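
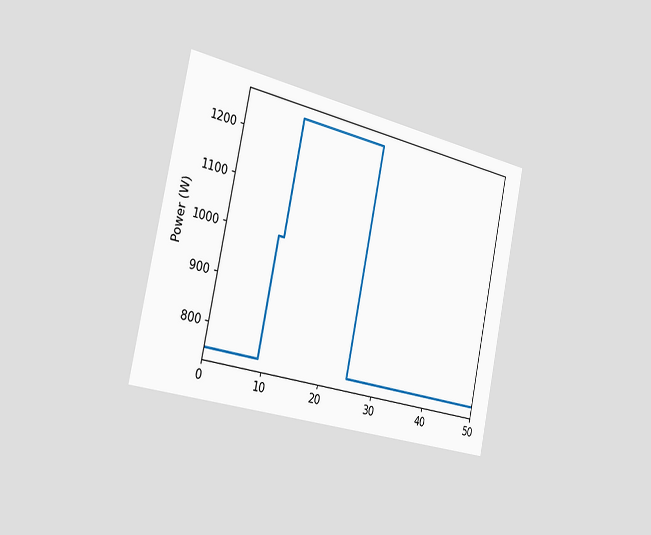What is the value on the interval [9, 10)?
The chart is tilted about 12° clockwise and viewed slightly from the left. On [9, 10) the step sits at 1000W.

1000W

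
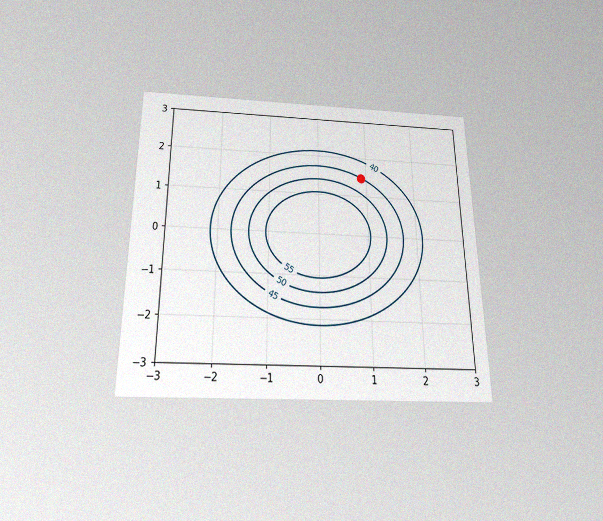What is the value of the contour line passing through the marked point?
The chart is viewed slightly from below, with some photo noise. The marked point sits on the contour labelled 45.

45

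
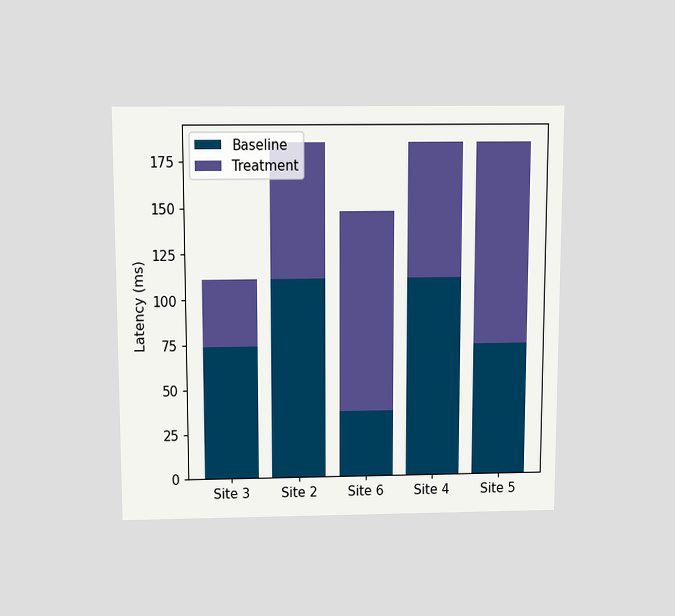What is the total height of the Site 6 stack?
The chart is viewed slightly from above. The Site 6 stack's top reaches 148ms on the y-axis.

148ms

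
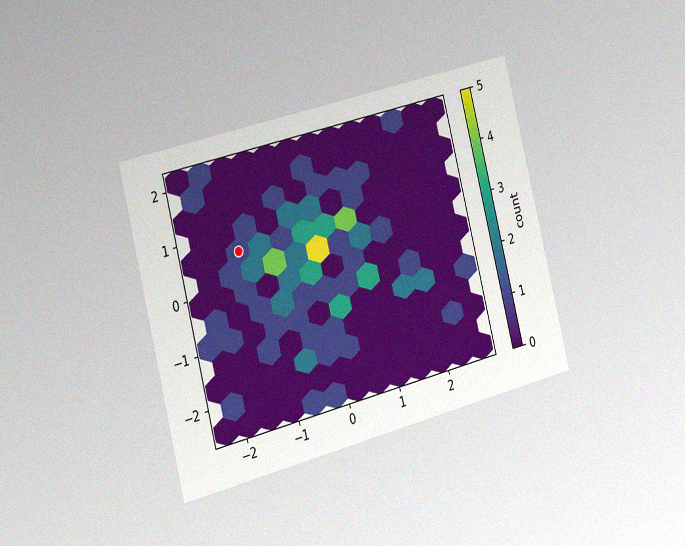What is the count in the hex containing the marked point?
The chart is tilted about 14° counter-clockwise and viewed slightly from the left, with some photo noise. The marked hex reads 1 on the colorbar.

1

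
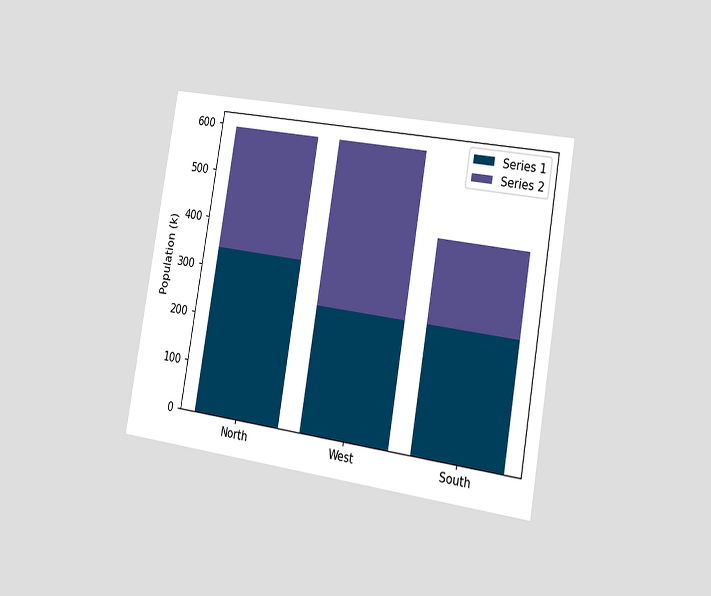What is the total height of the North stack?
595k

The chart is tilted about 9° clockwise and viewed slightly from the right. The North stack's top reaches 595k on the y-axis.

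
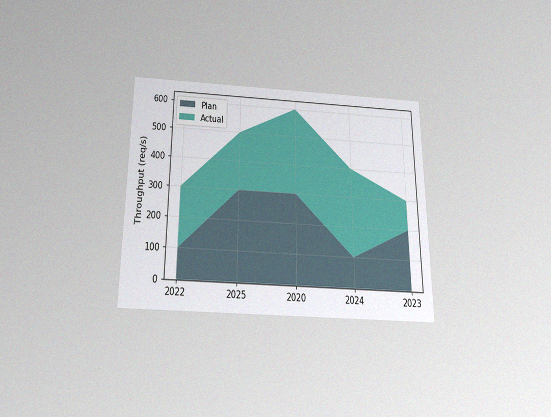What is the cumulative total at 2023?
300req/s

The chart is viewed slightly from below, with some photo noise. The stacked total at 2023 reaches 300req/s.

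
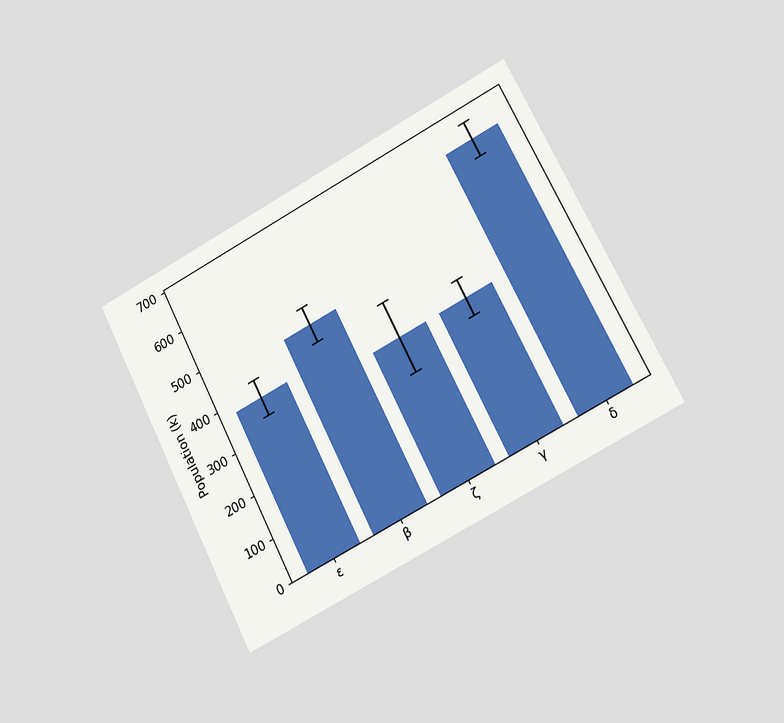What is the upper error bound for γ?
The chart is tilted about 27° counter-clockwise and viewed slightly from the right. The γ bar's upper whisker reaches 378k.

378k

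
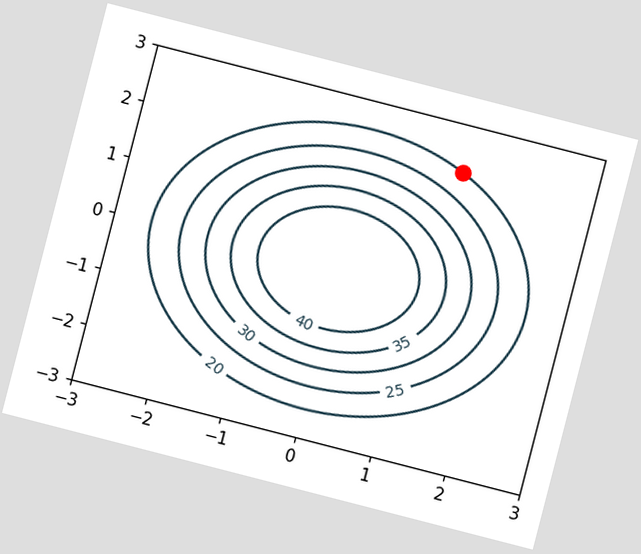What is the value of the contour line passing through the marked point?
The chart is tilted about 14° clockwise. The marked point sits on the contour labelled 20.

20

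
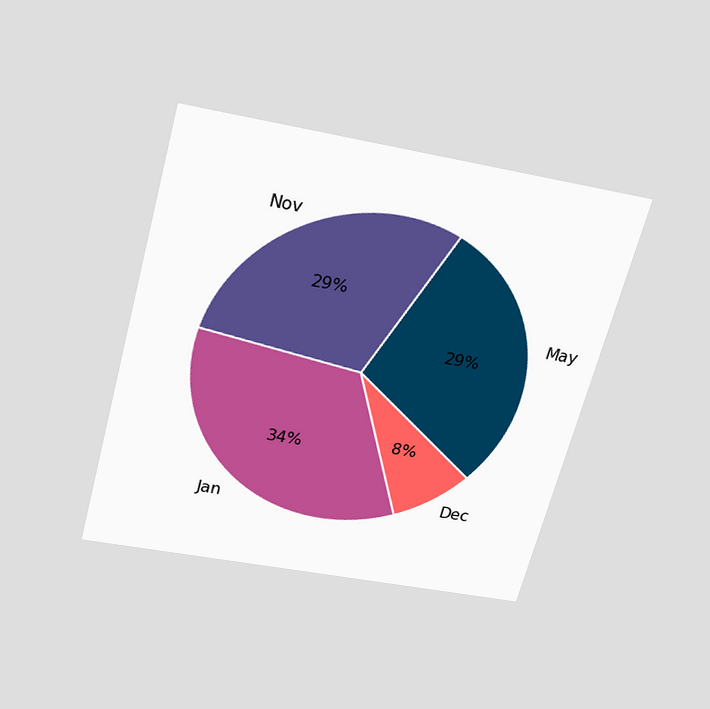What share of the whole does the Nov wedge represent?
The chart is tilted about 15° clockwise and viewed slightly from above. The Nov slice takes up 29% of the pie.

29%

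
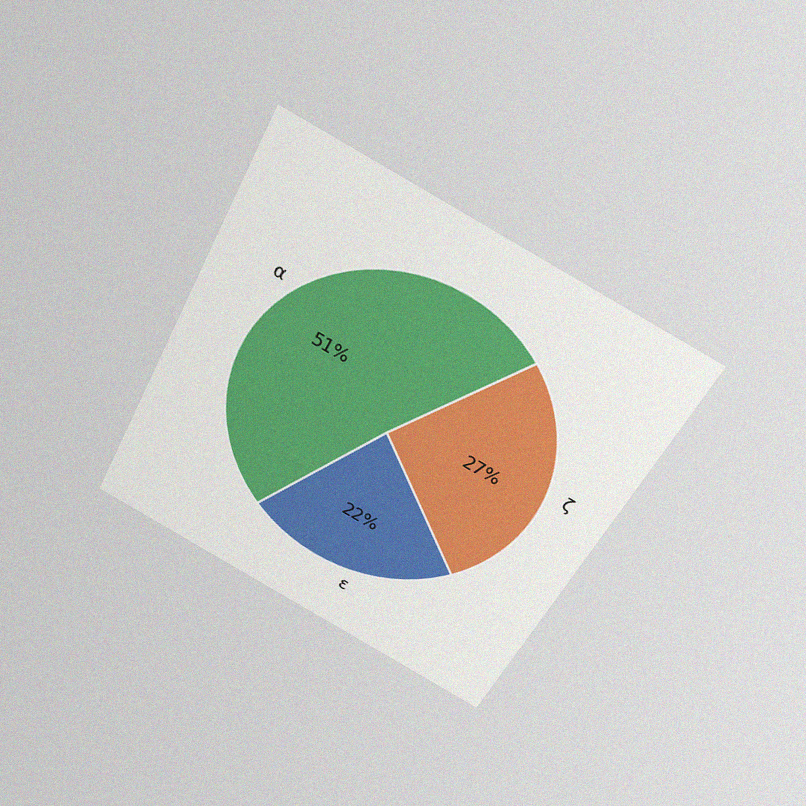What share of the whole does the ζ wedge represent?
27%

The chart is tilted about 27° clockwise and viewed slightly from above, with some photo noise. The ζ slice takes up 27% of the pie.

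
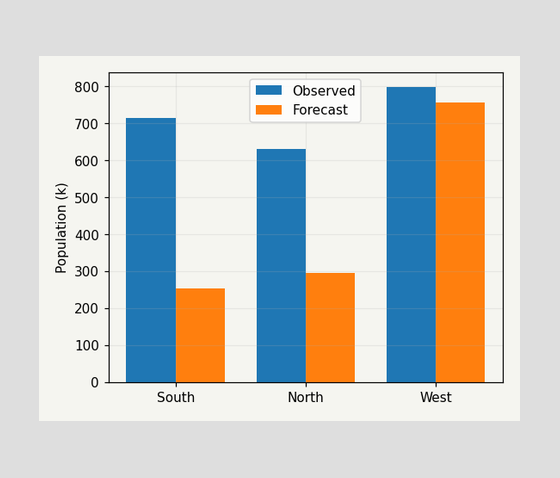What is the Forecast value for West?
756k

The Forecast bar at West reaches 756k on the y-axis.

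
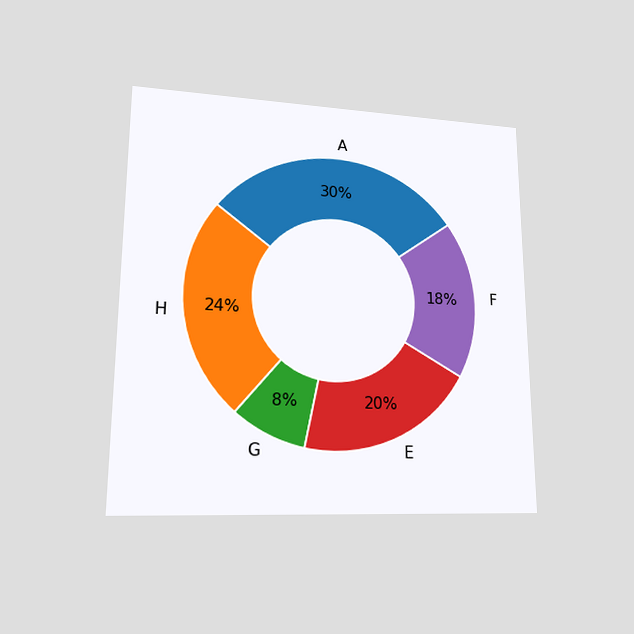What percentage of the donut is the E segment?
The chart is viewed at a slight angle. The E segment takes up 20% of the ring.

20%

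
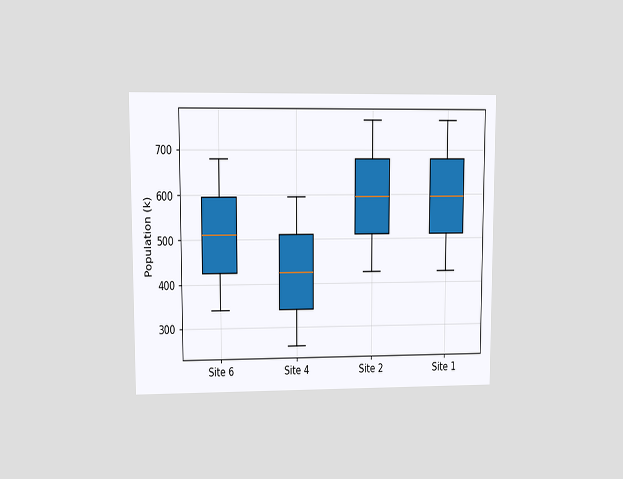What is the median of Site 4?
The chart is viewed at a slight angle. The median line in the Site 4 box sits at 425k.

425k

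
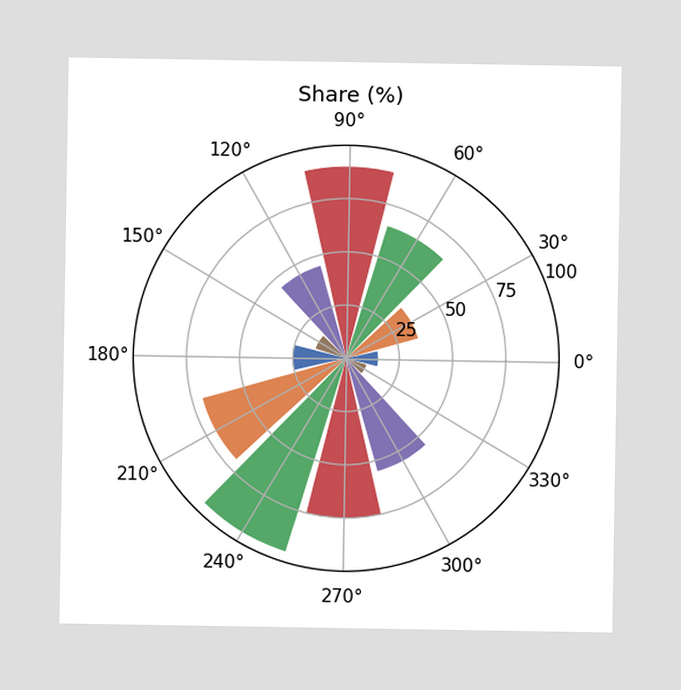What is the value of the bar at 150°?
The bar at 150° reaches 15% on the radial axis.

15%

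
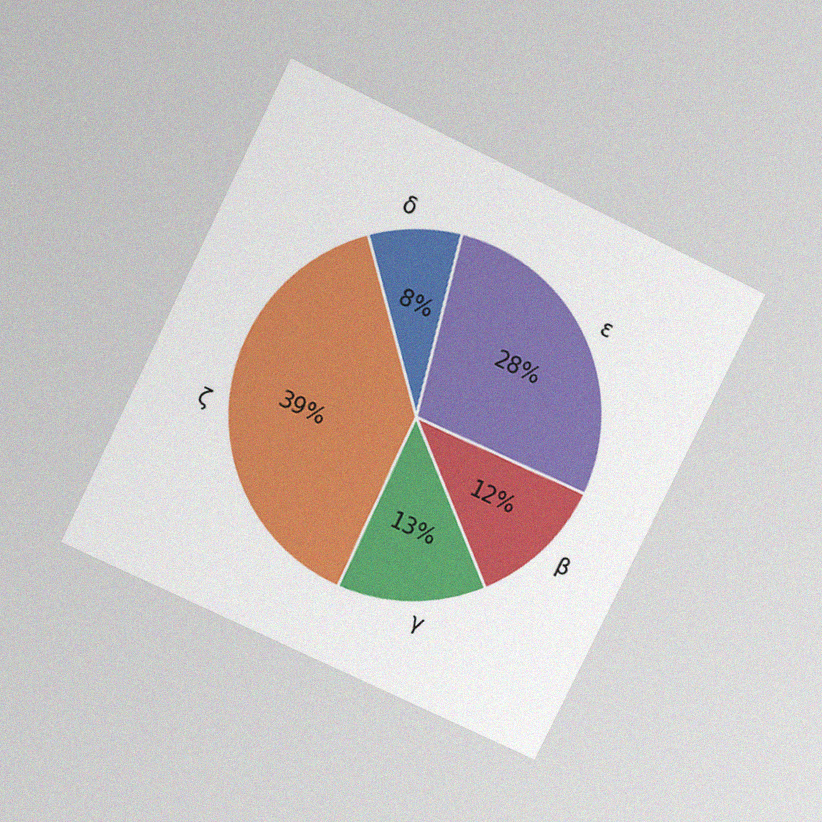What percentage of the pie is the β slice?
12%

The chart is tilted about 26° clockwise and viewed at a slight angle, with some photo noise. The β slice takes up 12% of the pie.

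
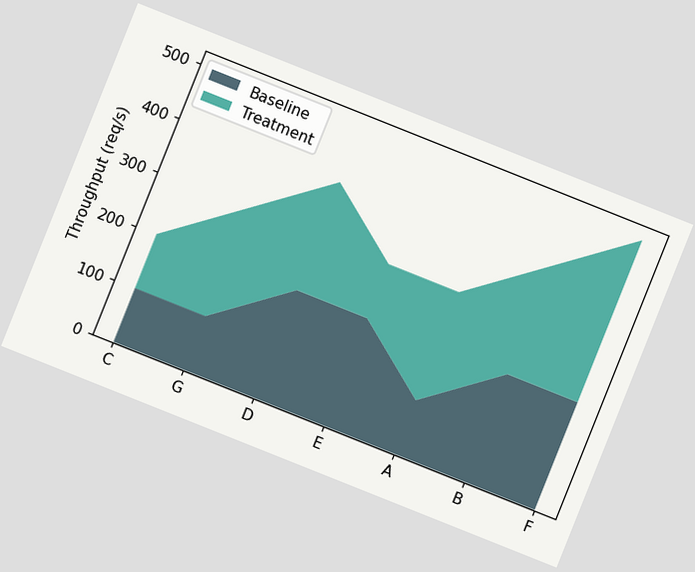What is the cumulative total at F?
500req/s

The chart is tilted about 22° clockwise. The stacked total at F reaches 500req/s.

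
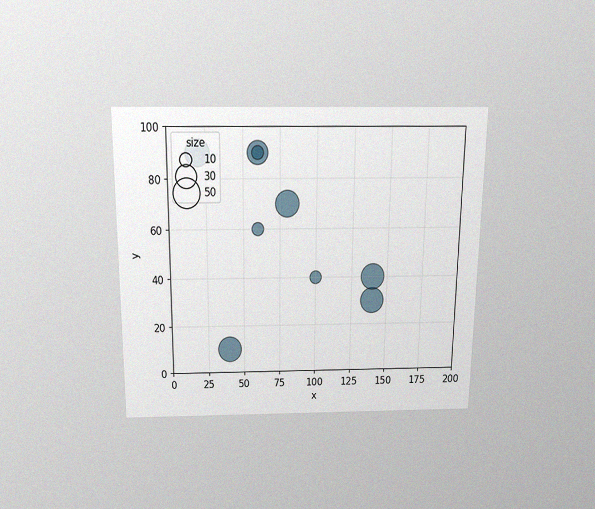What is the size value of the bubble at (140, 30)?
40

The chart is viewed slightly from above, with some photo noise. Matching the bubble at (140, 30) against the size legend gives 40.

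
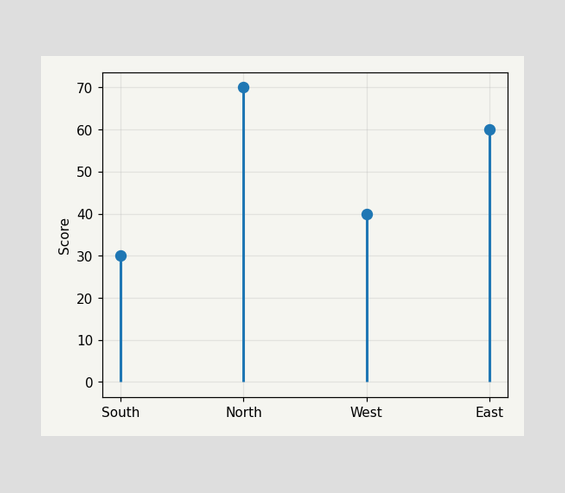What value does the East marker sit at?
60

The East marker sits at 60.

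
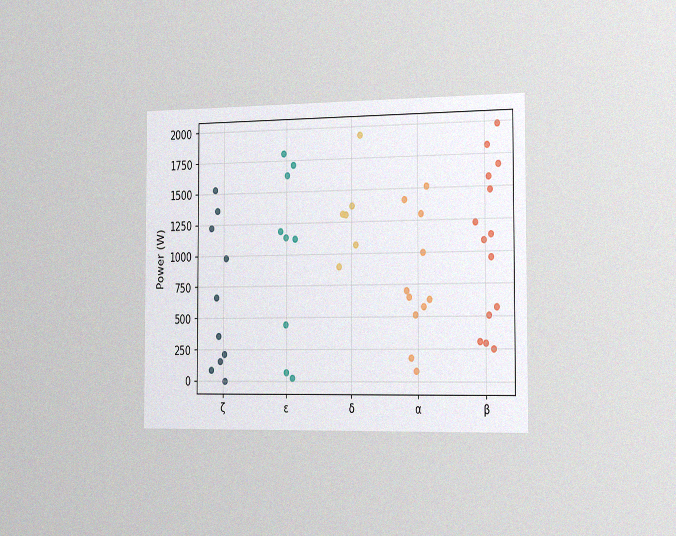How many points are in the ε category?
The chart is viewed slightly from the right, with some photo noise. Counting the markers in the ε column gives 9.

9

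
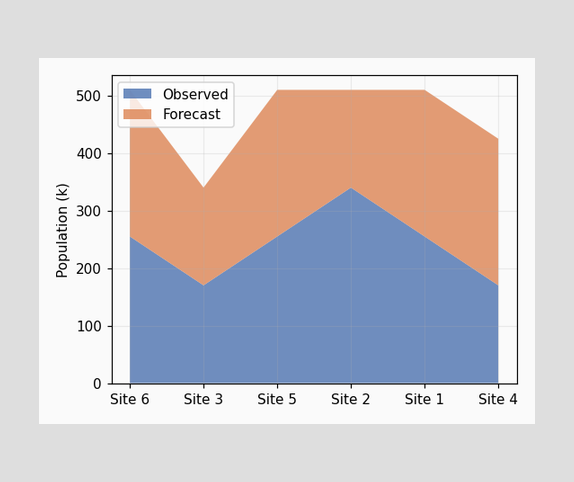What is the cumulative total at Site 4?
The stacked total at Site 4 reaches 425k.

425k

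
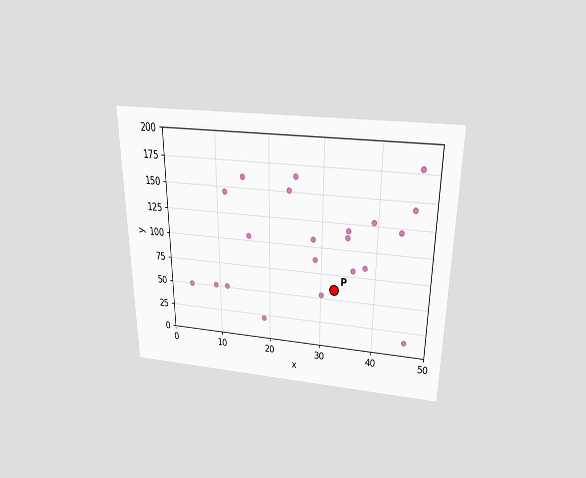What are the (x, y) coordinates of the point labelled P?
The chart is viewed slightly from above. Following the gridlines from P to each axis, P sits at (32.5, 60).

(32.5, 60)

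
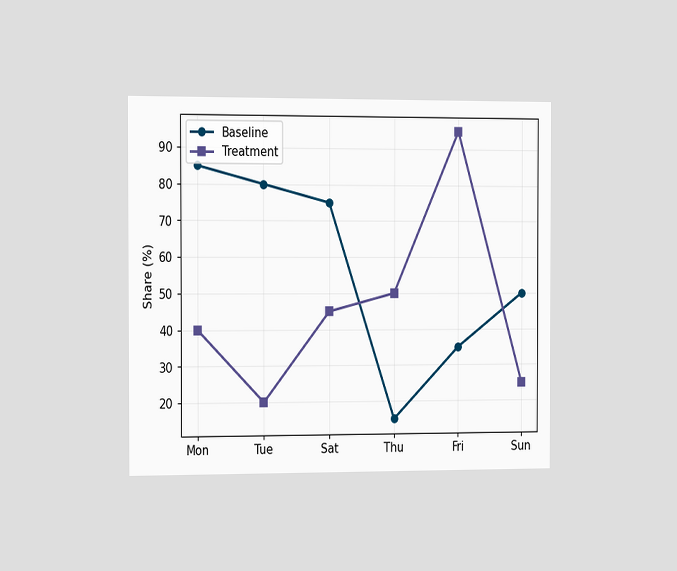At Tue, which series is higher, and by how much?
Baseline, by 60%

The chart is viewed slightly from the left. At Tue, Baseline sits above the other line by 60%.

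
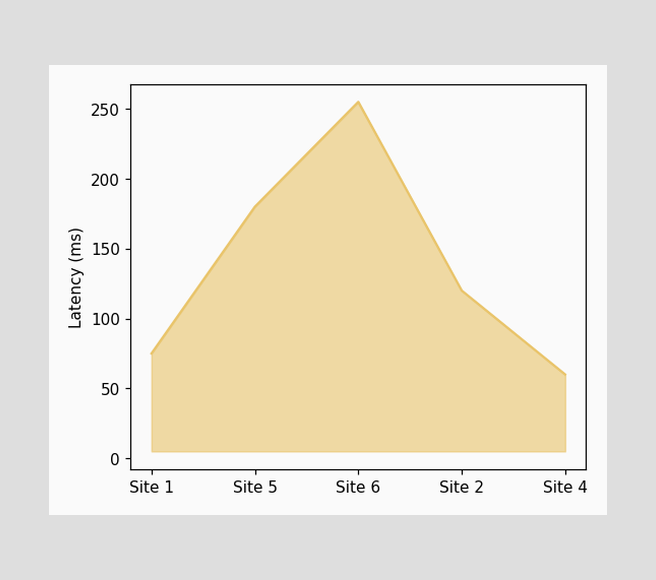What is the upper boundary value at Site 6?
255ms

At Site 6 the upper boundary is at 255ms.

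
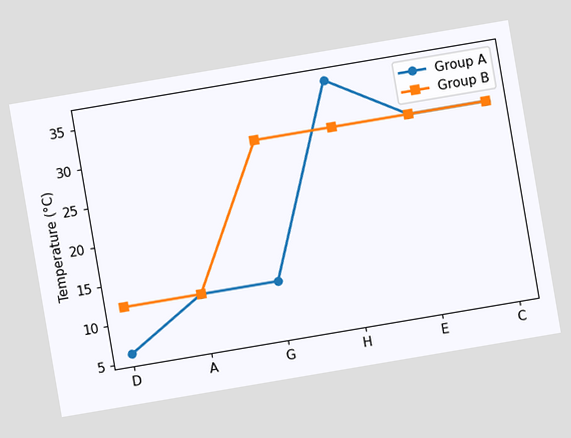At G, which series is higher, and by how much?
Group B, by 18°C

The chart is tilted about 10° counter-clockwise. At G, Group B sits above the other line by 18°C.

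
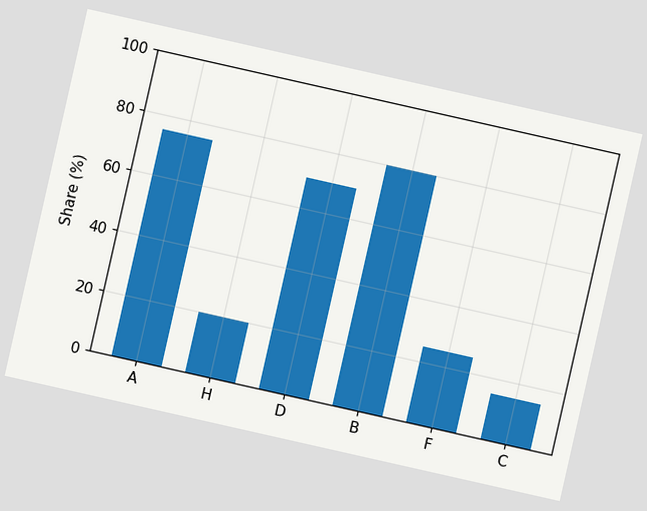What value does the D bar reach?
70%

The chart is tilted about 13° clockwise. Reading along the chart's y-axis, the D bar reaches 70%.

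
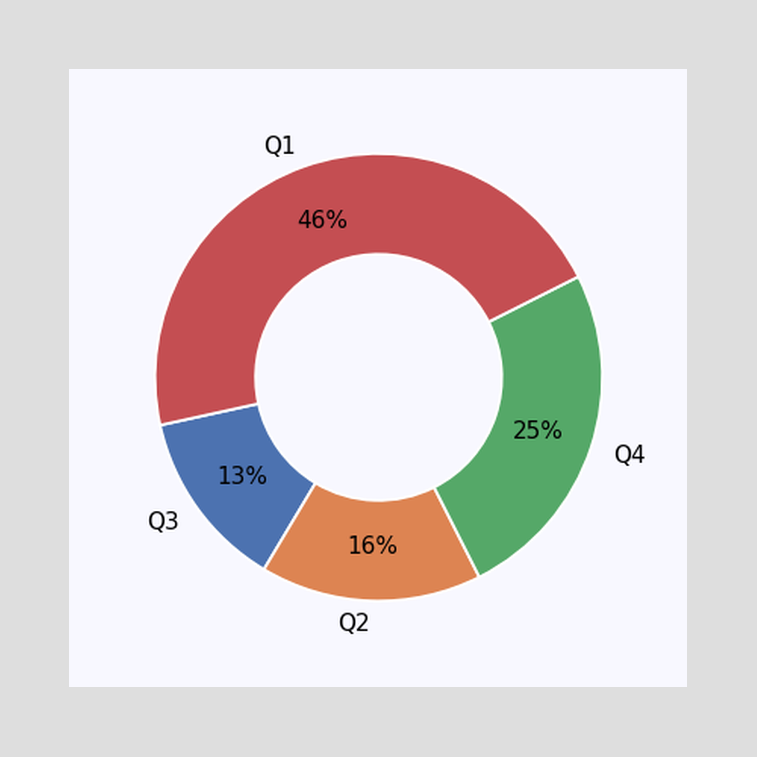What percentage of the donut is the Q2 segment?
16%

The Q2 segment takes up 16% of the ring.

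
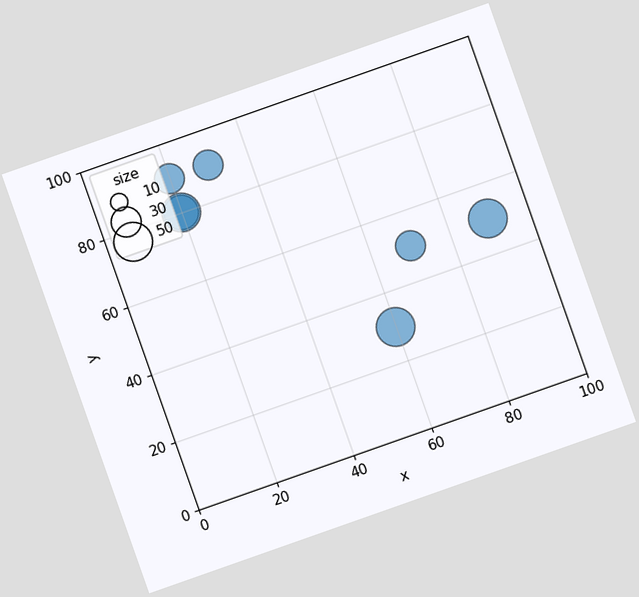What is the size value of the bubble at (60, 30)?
50

The chart is tilted about 19° counter-clockwise. Matching the bubble at (60, 30) against the size legend gives 50.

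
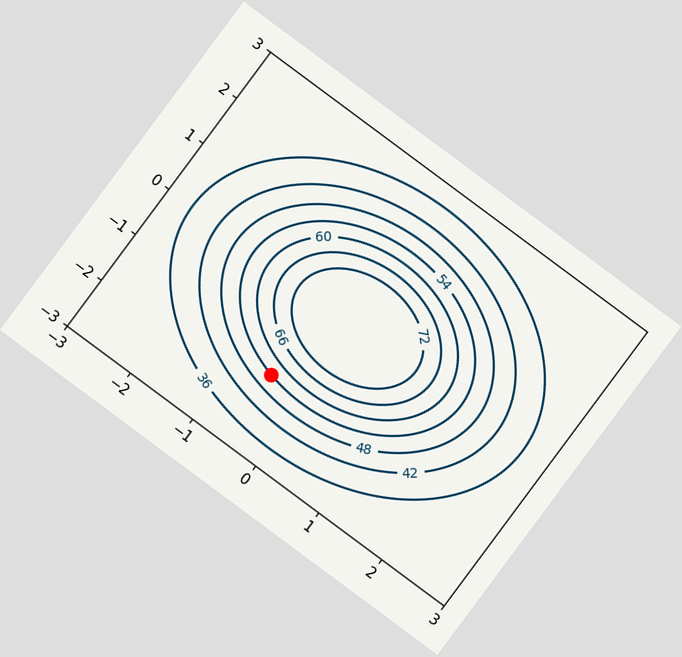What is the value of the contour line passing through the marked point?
54

The chart is tilted about 37° clockwise. The marked point sits on the contour labelled 54.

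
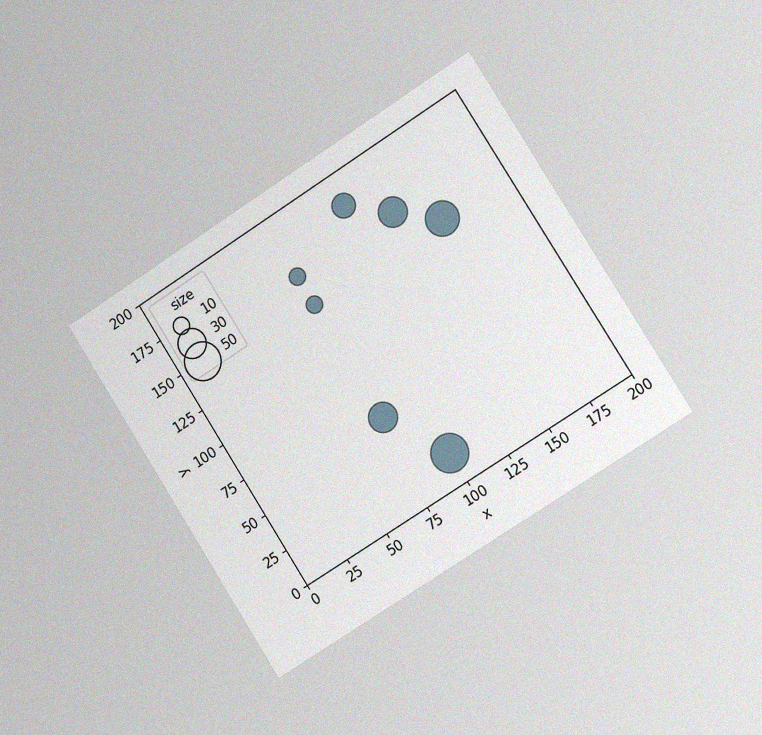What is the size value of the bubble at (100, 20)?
The chart is tilted about 32° counter-clockwise and viewed slightly from the right, with some photo noise. Matching the bubble at (100, 20) against the size legend gives 50.

50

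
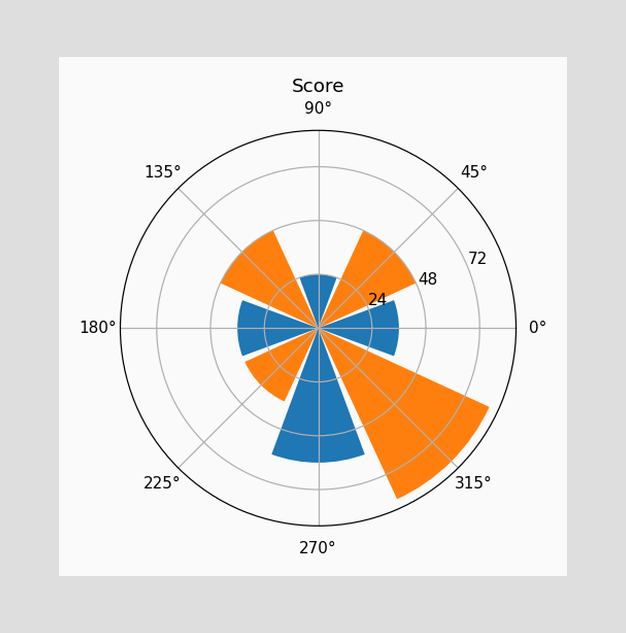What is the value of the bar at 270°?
The bar at 270° reaches 60 on the radial axis.

60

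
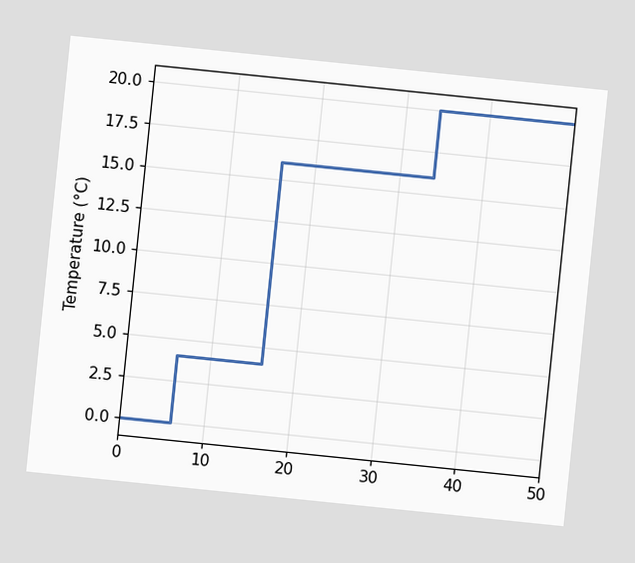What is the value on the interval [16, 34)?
16°C

The chart is tilted about 6° clockwise. On [16, 34) the step sits at 16°C.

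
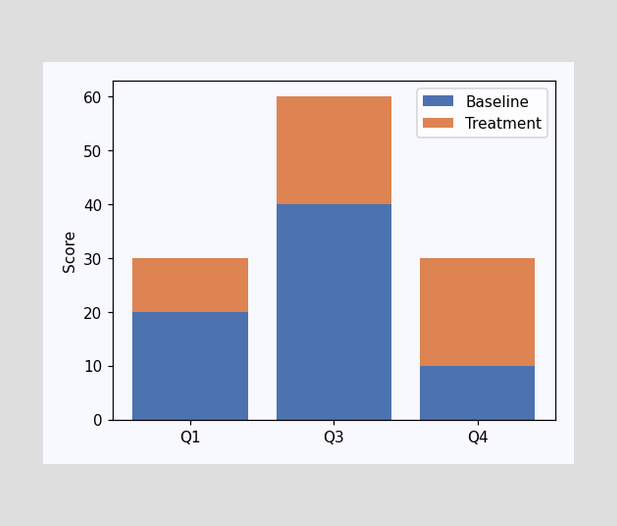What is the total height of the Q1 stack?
The Q1 stack's top reaches 30 on the y-axis.

30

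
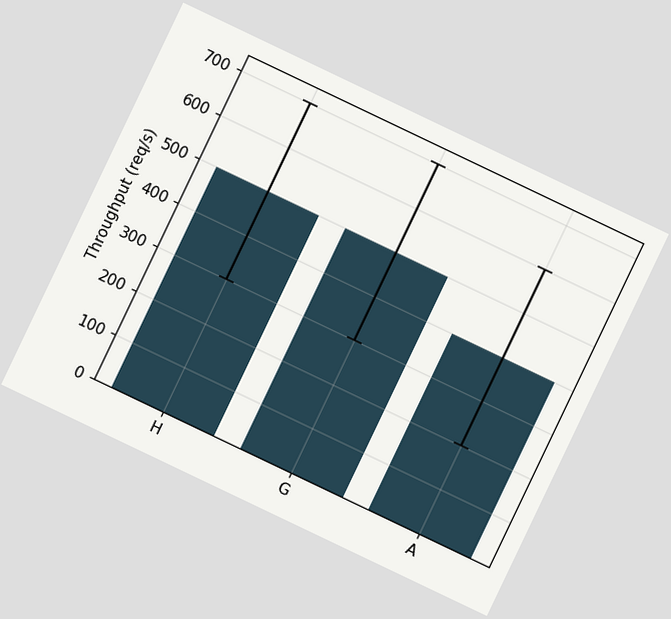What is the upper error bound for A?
The chart is tilted about 25° clockwise. The A bar's upper whisker reaches 600req/s.

600req/s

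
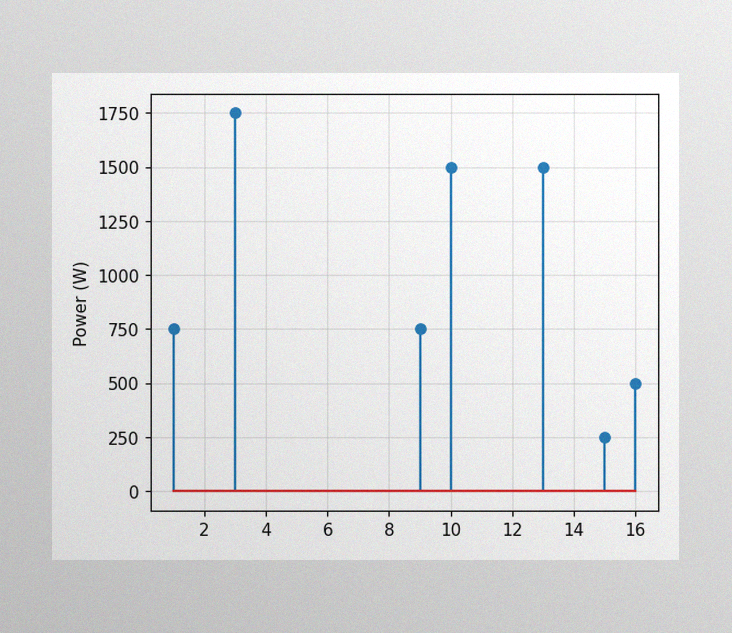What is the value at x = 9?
750W

The image has some photo noise and uneven lighting. The stem at x=9 reaches 750W.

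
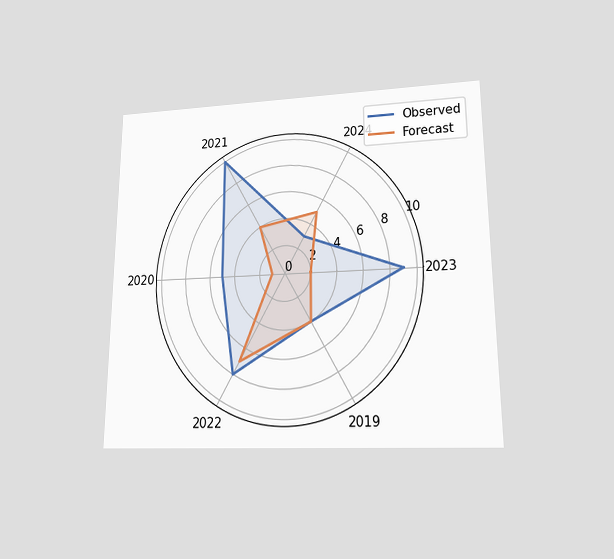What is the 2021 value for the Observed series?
10

The chart is viewed at a slight angle. On the 2021 axis, Observed reaches 10.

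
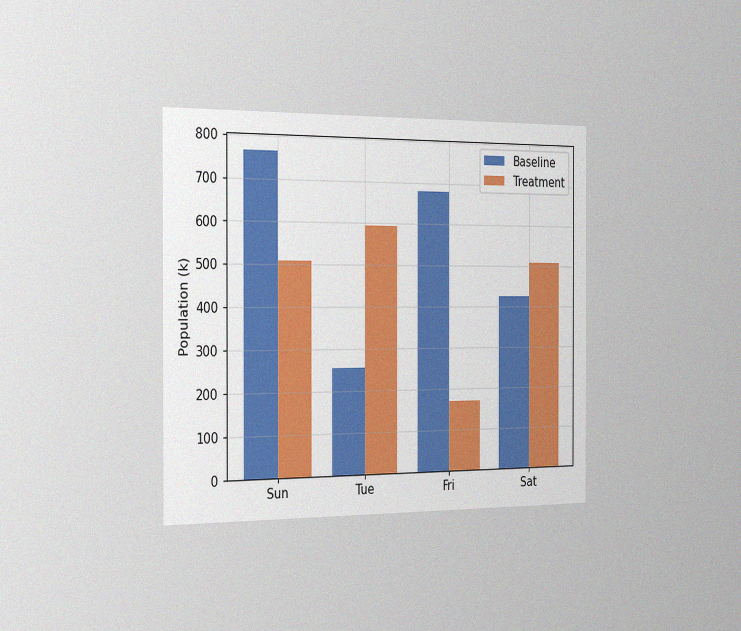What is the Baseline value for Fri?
680k

The chart is viewed slightly from the left, with some photo noise. The Baseline bar at Fri reaches 680k on the y-axis.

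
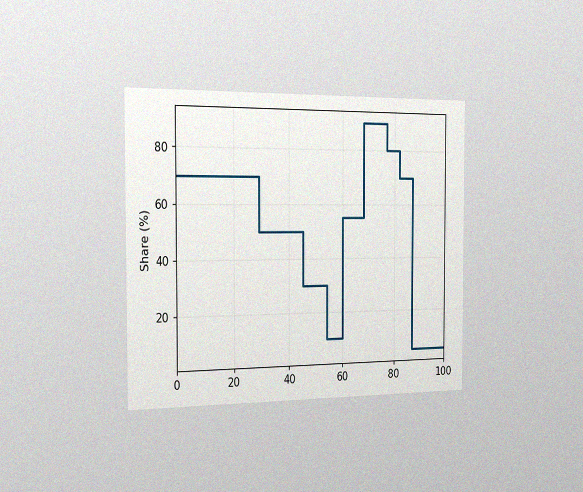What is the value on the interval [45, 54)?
The chart is viewed slightly from the left, with some photo noise. On [45, 54) the step sits at 30%.

30%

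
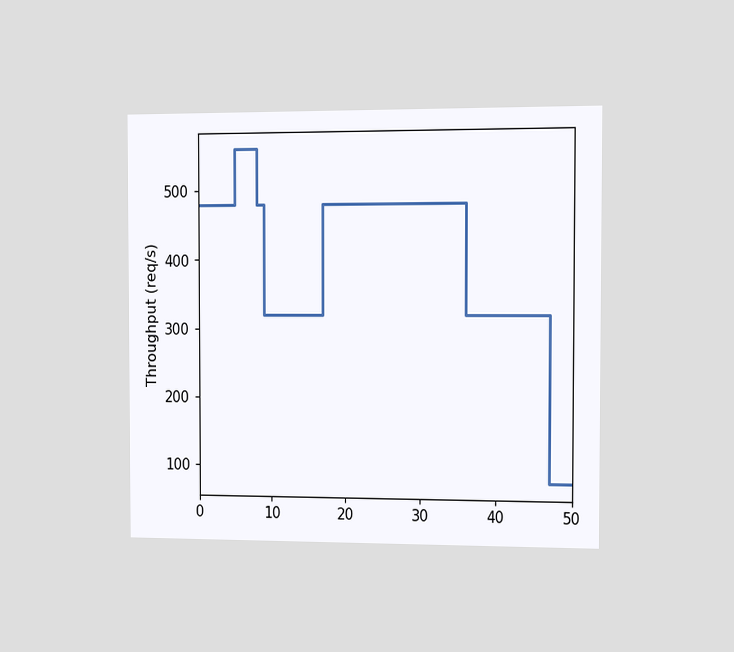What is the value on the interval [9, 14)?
320req/s

The chart is viewed slightly from the right. On [9, 14) the step sits at 320req/s.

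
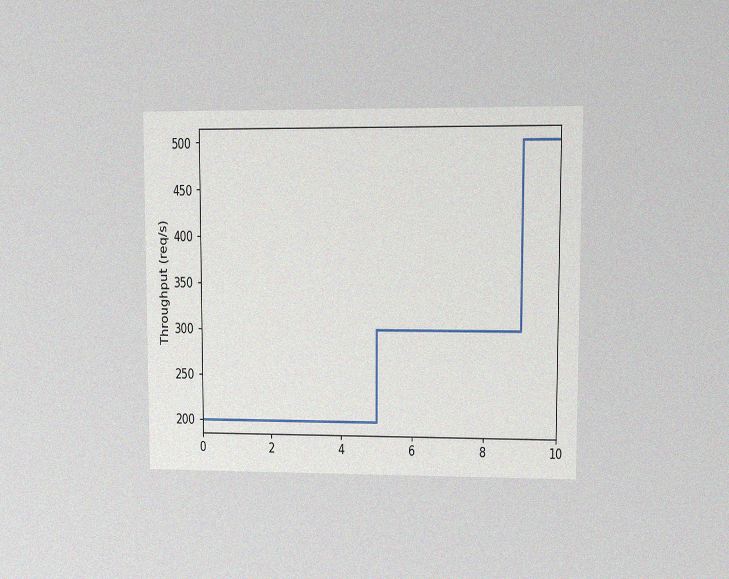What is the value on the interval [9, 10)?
500req/s

The chart is viewed at a slight angle, with some photo noise. On [9, 10) the step sits at 500req/s.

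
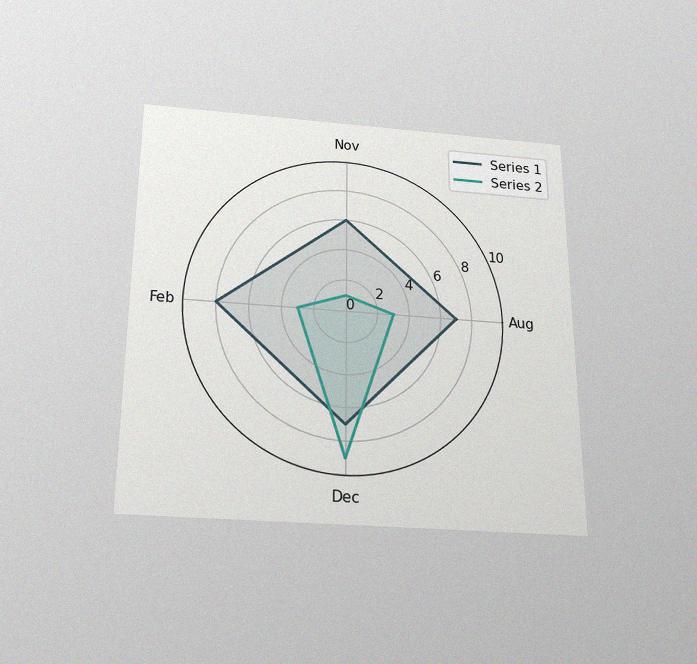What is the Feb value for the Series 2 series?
3

The chart is viewed slightly from below, with some photo noise. On the Feb axis, Series 2 reaches 3.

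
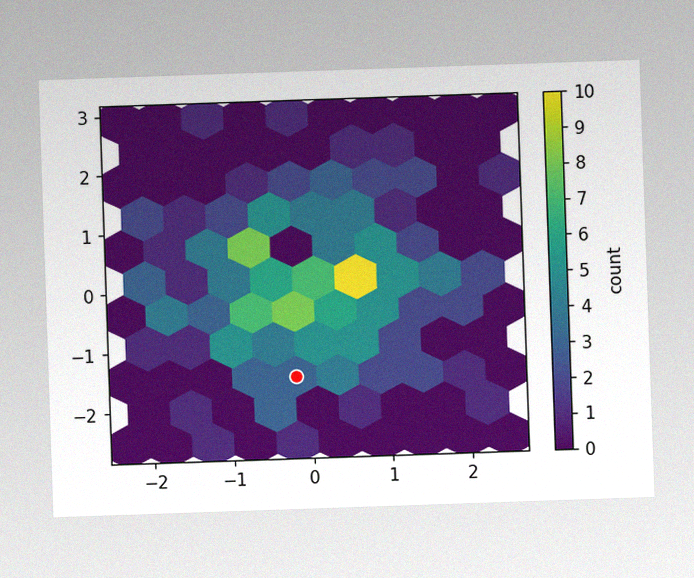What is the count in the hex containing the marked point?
The image has some photo noise and uneven lighting. The marked hex reads 3 on the colorbar.

3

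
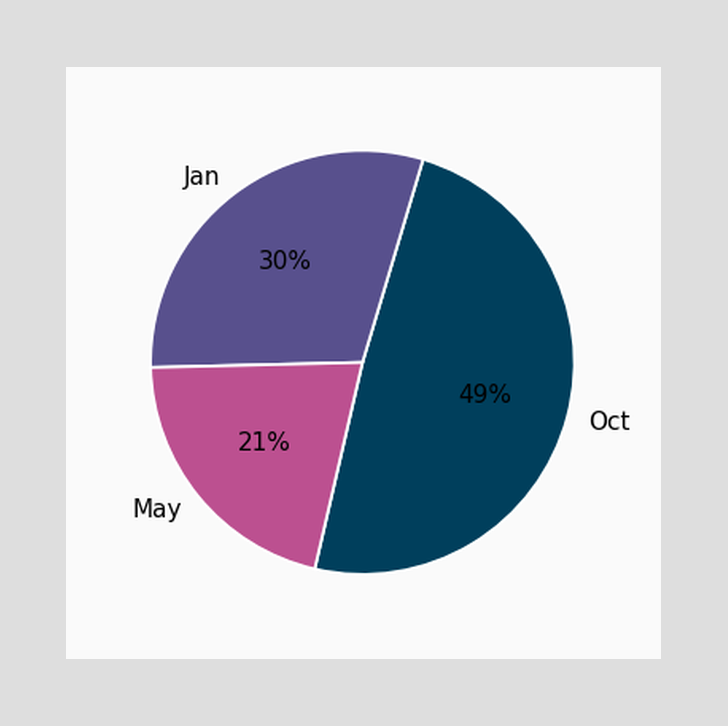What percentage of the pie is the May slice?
The May slice takes up 21% of the pie.

21%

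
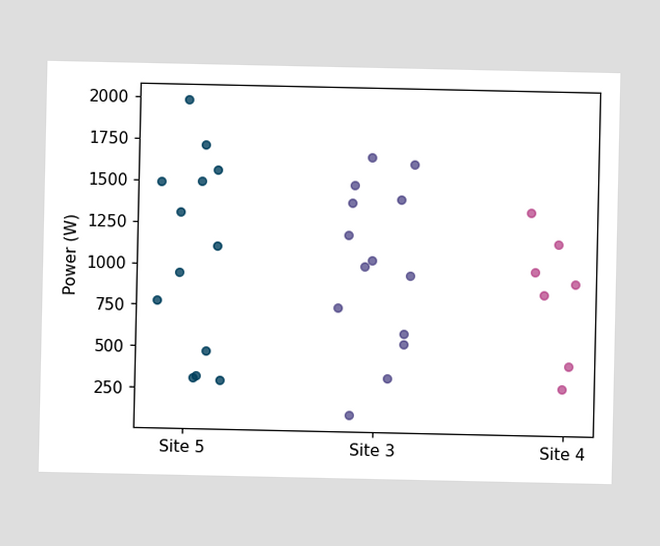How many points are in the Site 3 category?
14

Counting the markers in the Site 3 column gives 14.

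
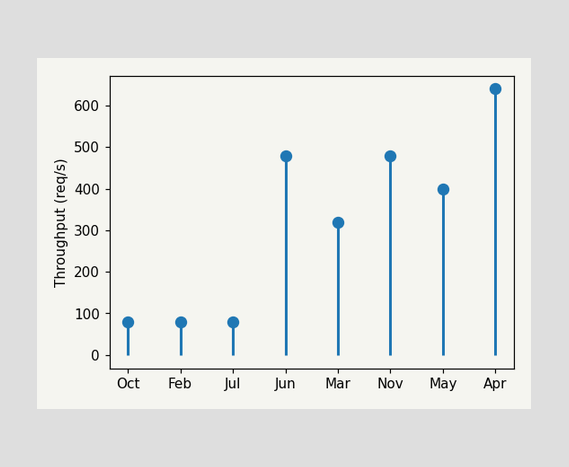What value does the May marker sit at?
400req/s

The May marker sits at 400req/s.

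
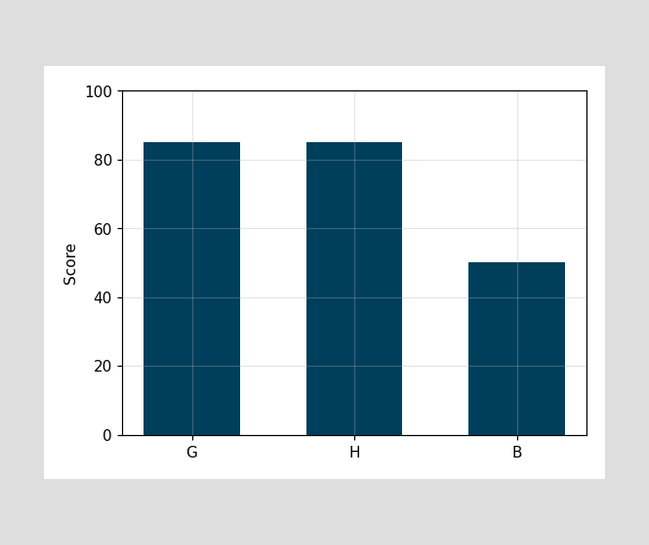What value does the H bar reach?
85

Reading along the chart's y-axis, the H bar reaches 85.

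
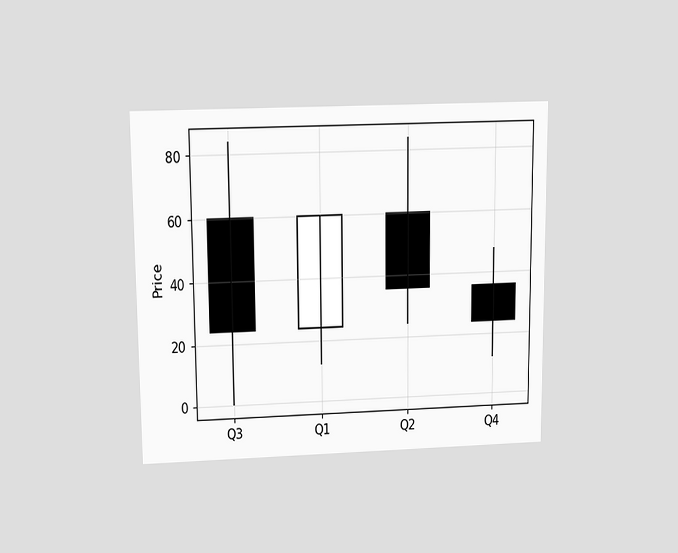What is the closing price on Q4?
The chart is viewed slightly from above. The Q4 candle closes at 24.

24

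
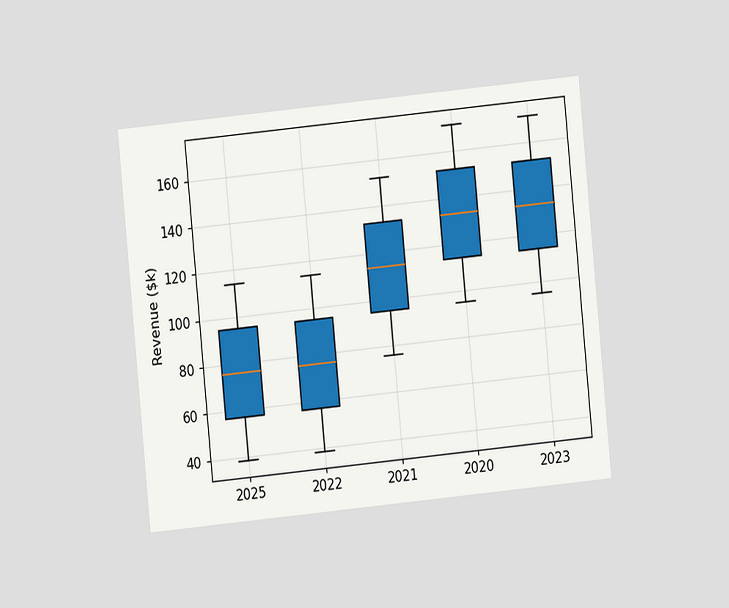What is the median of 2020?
$133k

The chart is tilted about 6° counter-clockwise and viewed at a slight angle. The median line in the 2020 box sits at $133k.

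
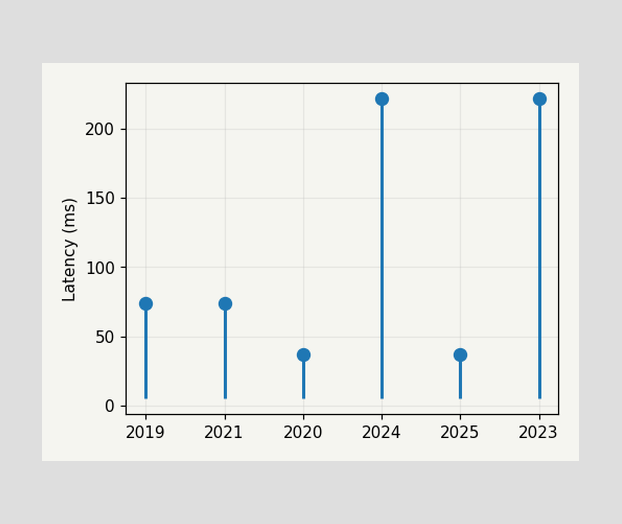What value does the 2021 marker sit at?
The 2021 marker sits at 74ms.

74ms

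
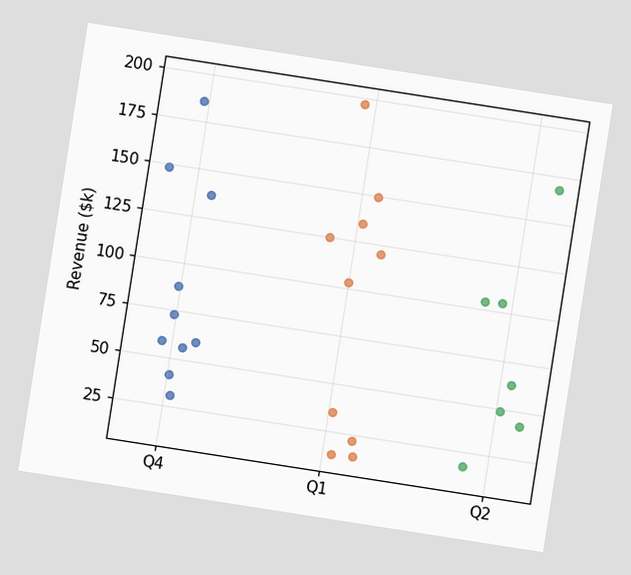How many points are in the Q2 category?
The chart is tilted about 9° clockwise. Counting the markers in the Q2 column gives 7.

7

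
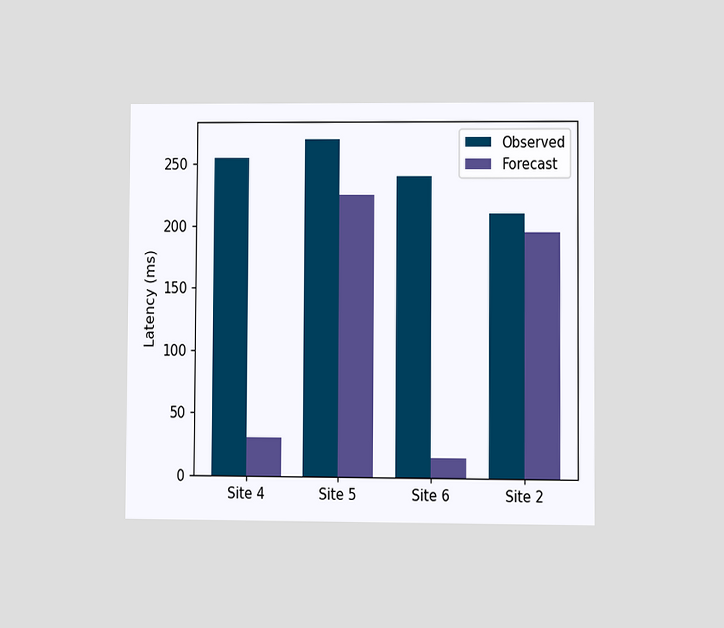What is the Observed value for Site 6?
240ms

The chart is viewed at a slight angle. The Observed bar at Site 6 reaches 240ms on the y-axis.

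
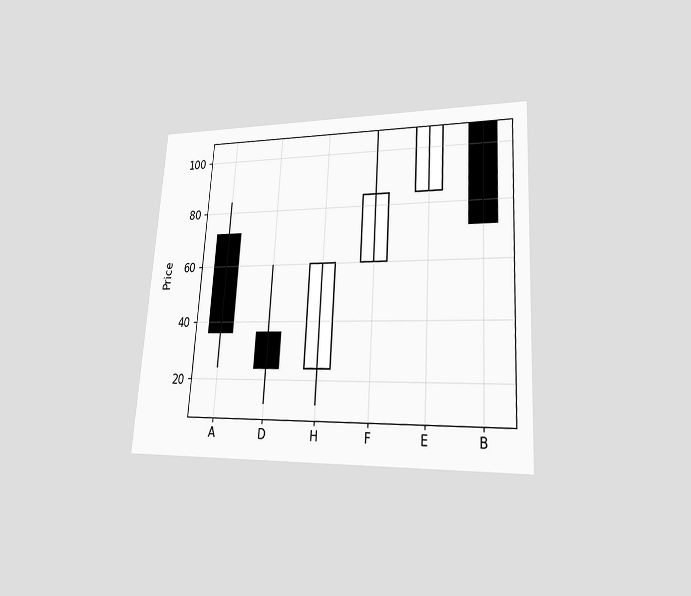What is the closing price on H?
The chart is tilted about 4° clockwise and viewed at a slight angle. The H candle closes at 60.

60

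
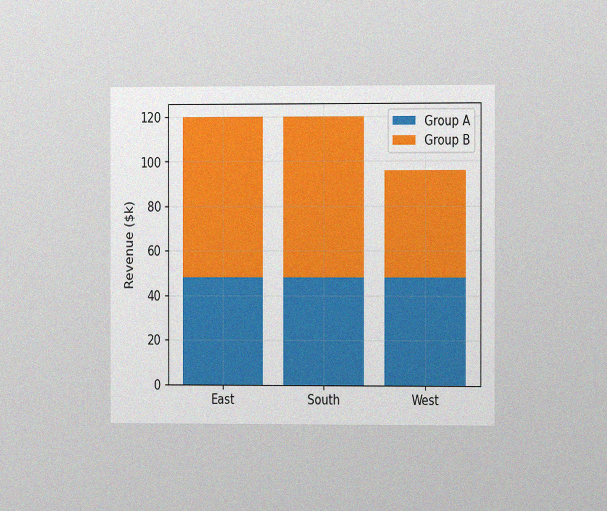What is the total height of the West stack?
$96k

The chart is viewed slightly from the right, with some photo noise. The West stack's top reaches $96k on the y-axis.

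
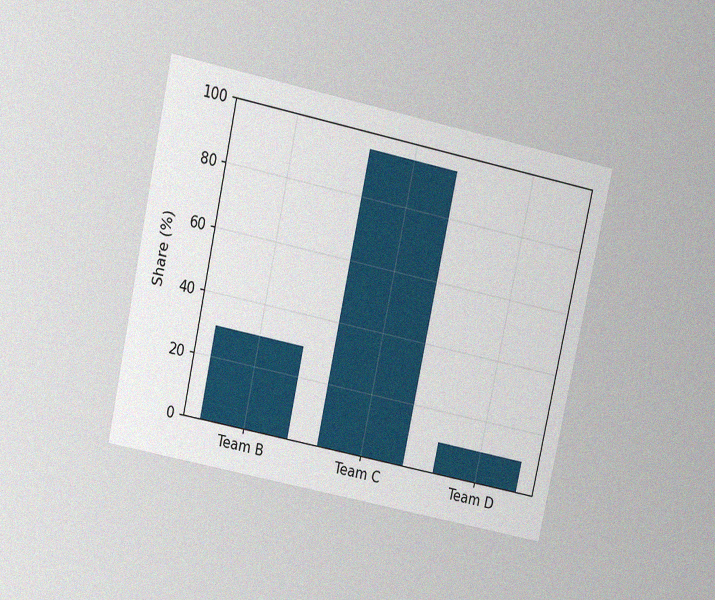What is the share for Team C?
95%

The chart is tilted about 12° clockwise and viewed slightly from above, with some photo noise. Reading along the chart's y-axis, the Team C bar reaches 95%.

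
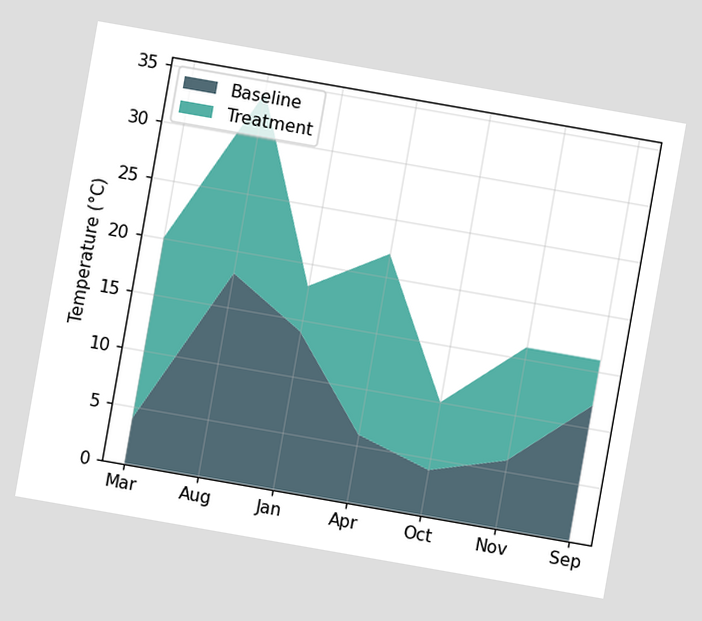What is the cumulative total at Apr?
22°C

The chart is tilted about 10° clockwise. The stacked total at Apr reaches 22°C.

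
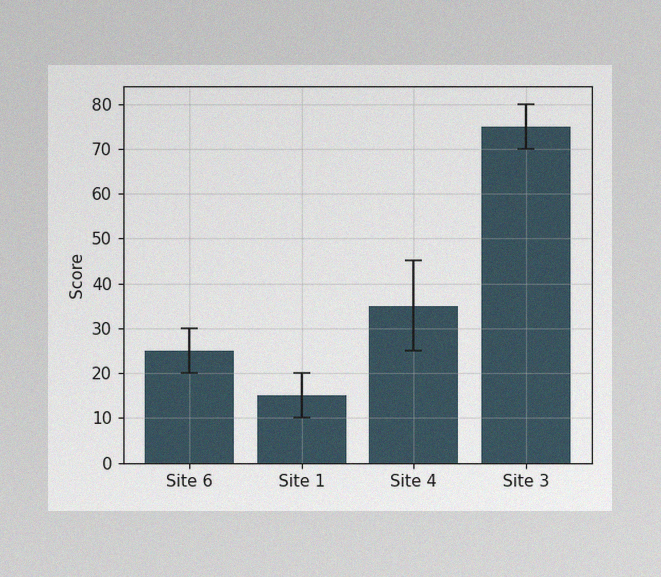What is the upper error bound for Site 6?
30

The image has some photo noise and uneven lighting. The Site 6 bar's upper whisker reaches 30.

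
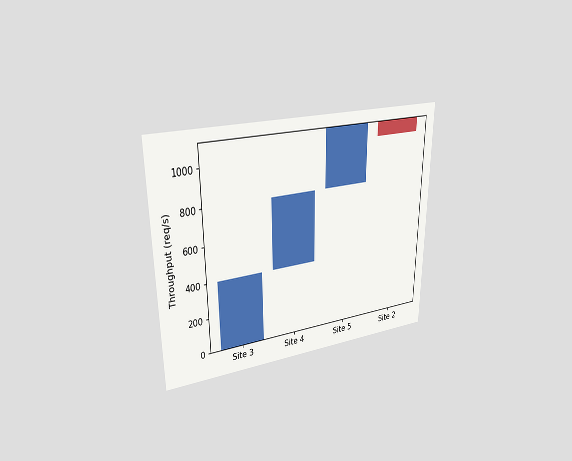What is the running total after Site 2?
The chart is viewed at a slight angle. After Site 2 the running total reaches 1040req/s.

1040req/s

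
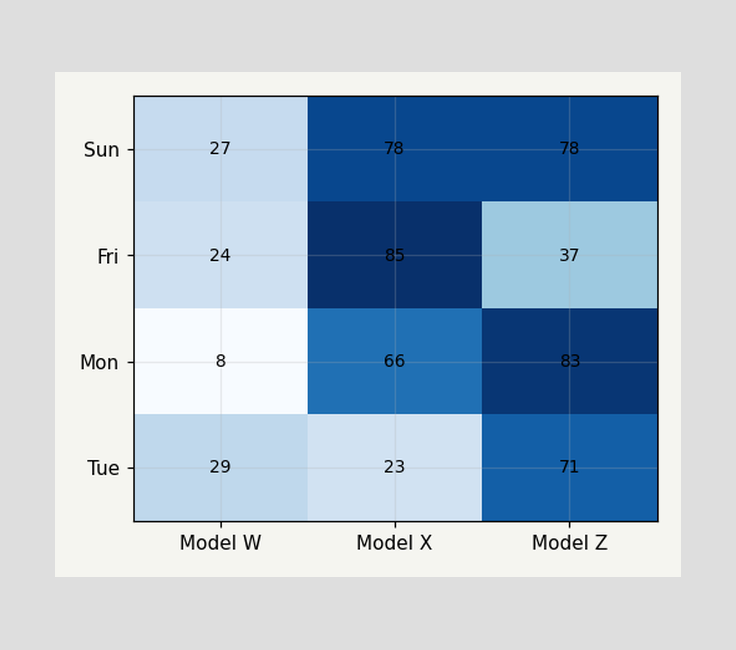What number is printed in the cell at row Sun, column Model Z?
The (Sun, Model Z) cell reads 78.

78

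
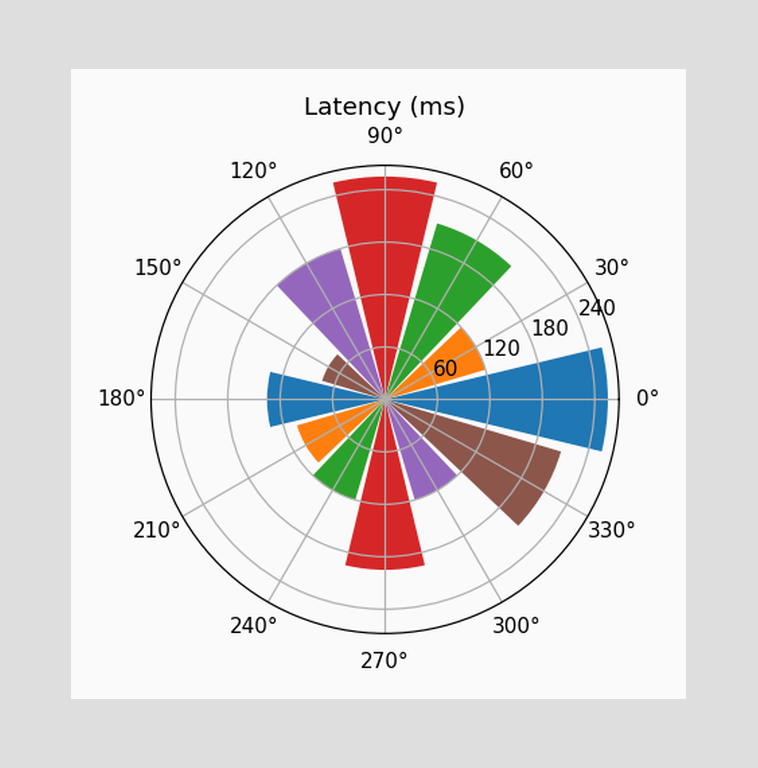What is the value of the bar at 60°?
210ms

The bar at 60° reaches 210ms on the radial axis.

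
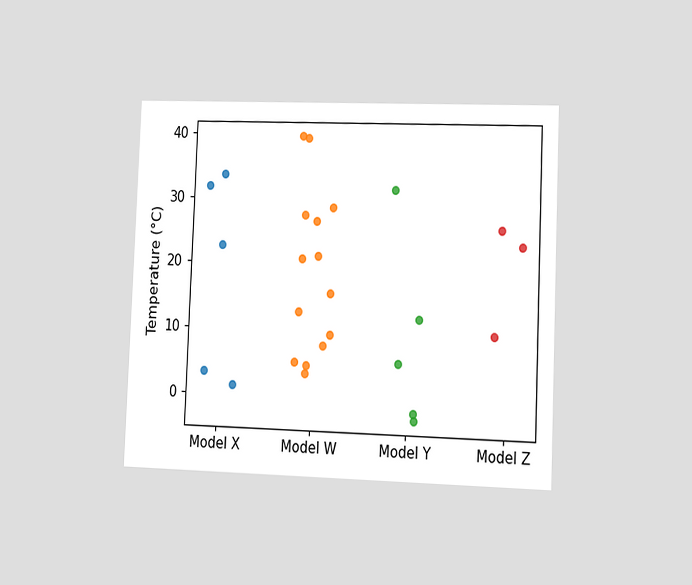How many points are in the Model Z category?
3

The chart is tilted about 2° clockwise and viewed slightly from the right. Counting the markers in the Model Z column gives 3.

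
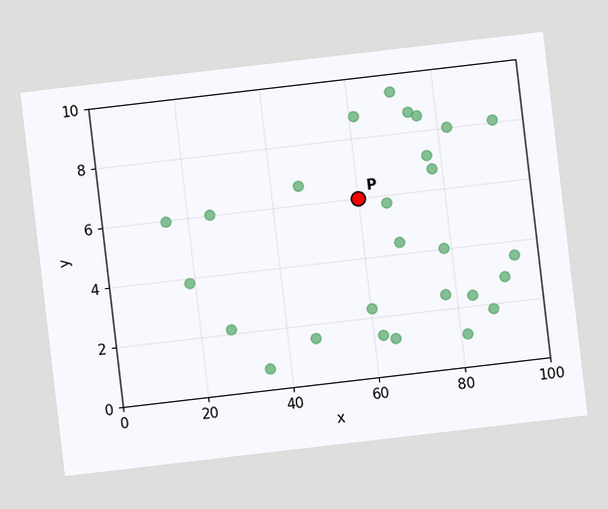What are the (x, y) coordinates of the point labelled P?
The chart is tilted about 7° counter-clockwise. Following the gridlines from P to each axis, P sits at (60, 6).

(60, 6)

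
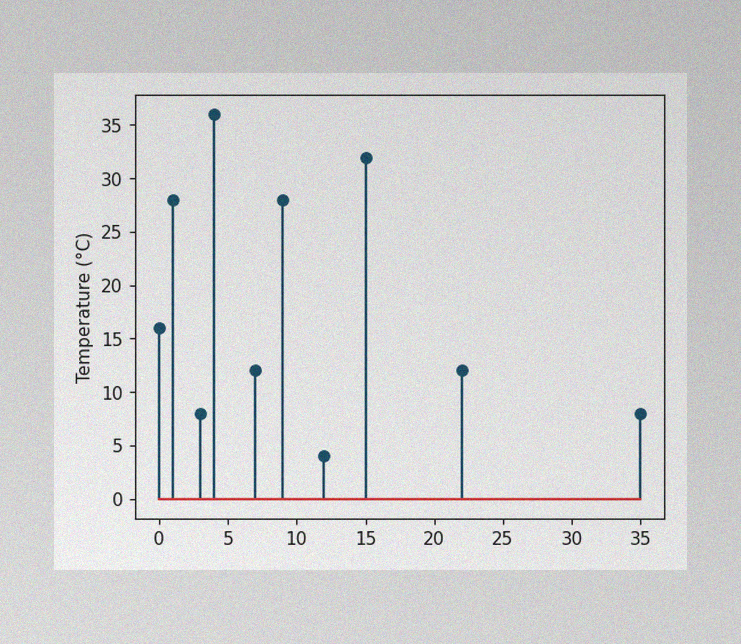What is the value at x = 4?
The image has some photo noise and uneven lighting. The stem at x=4 reaches 36°C.

36°C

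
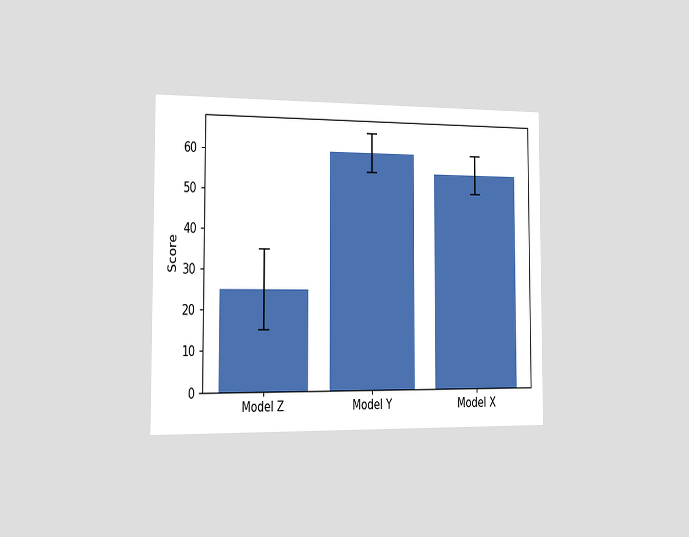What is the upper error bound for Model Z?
35

The chart is viewed slightly from the left. The Model Z bar's upper whisker reaches 35.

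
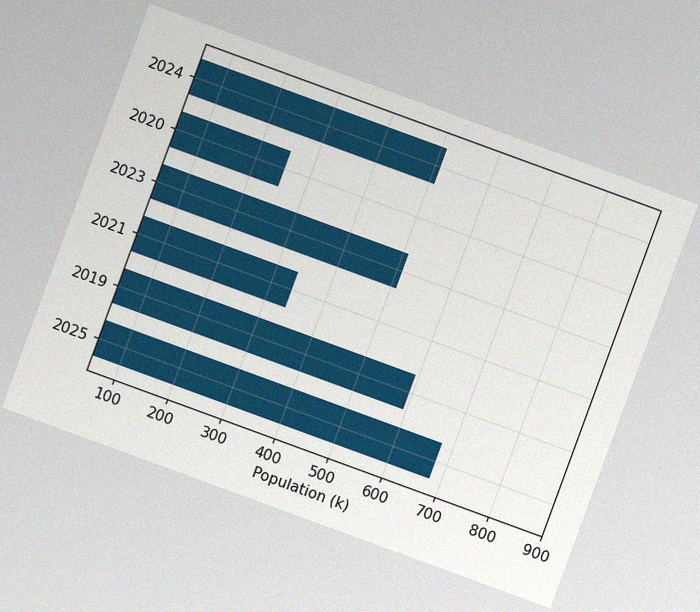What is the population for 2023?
The chart is tilted about 20° clockwise, with some photo noise. Reading along the chart's x-axis, the 2023 bar reaches 510k.

510k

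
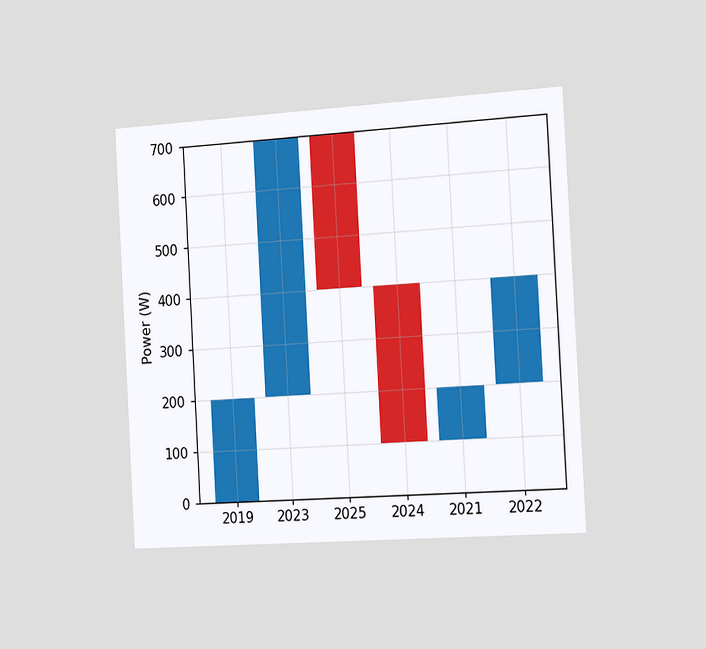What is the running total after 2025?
400W

The chart is tilted about 3° counter-clockwise and viewed slightly from the right. After 2025 the running total reaches 400W.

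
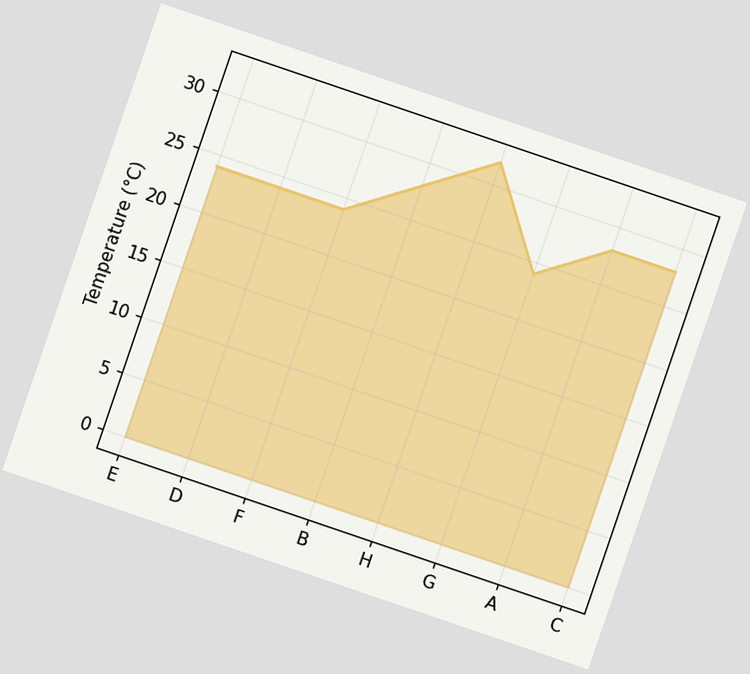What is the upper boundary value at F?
The chart is tilted about 19° clockwise. At F the upper boundary is at 24°C.

24°C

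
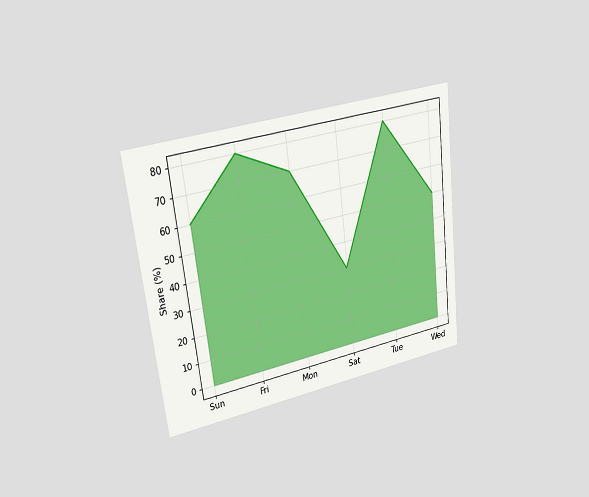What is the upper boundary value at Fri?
80%

The chart is tilted about 7° counter-clockwise and viewed slightly from the left. At Fri the upper boundary is at 80%.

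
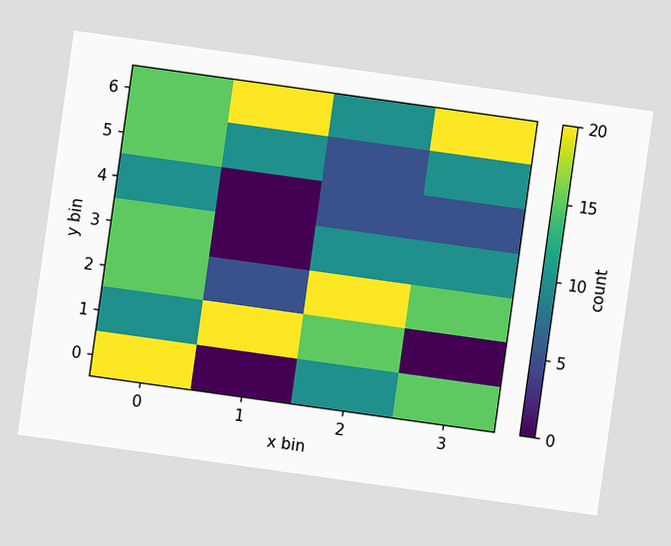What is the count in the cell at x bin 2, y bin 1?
The chart is tilted about 8° clockwise. Matching the cell (2, 1) against the colorbar gives 15.

15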